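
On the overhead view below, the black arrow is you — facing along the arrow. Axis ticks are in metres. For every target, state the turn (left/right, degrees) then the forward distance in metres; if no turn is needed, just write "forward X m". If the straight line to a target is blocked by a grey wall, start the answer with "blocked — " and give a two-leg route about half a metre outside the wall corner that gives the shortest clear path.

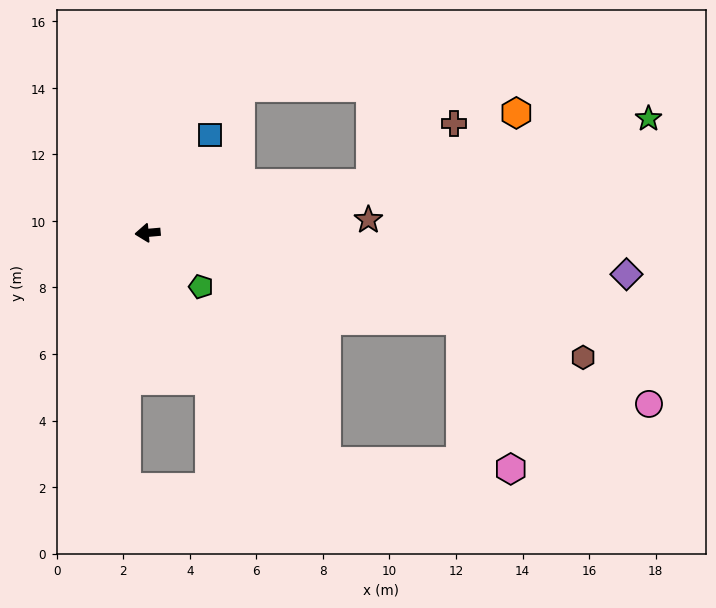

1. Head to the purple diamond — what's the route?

turn left 170°, forward 14.4 m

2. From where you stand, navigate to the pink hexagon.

blocked — turn left 159°, forward 9.8 m, then turn right 55°, forward 4.7 m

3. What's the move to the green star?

turn right 172°, forward 15.4 m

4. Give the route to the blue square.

turn right 128°, forward 3.5 m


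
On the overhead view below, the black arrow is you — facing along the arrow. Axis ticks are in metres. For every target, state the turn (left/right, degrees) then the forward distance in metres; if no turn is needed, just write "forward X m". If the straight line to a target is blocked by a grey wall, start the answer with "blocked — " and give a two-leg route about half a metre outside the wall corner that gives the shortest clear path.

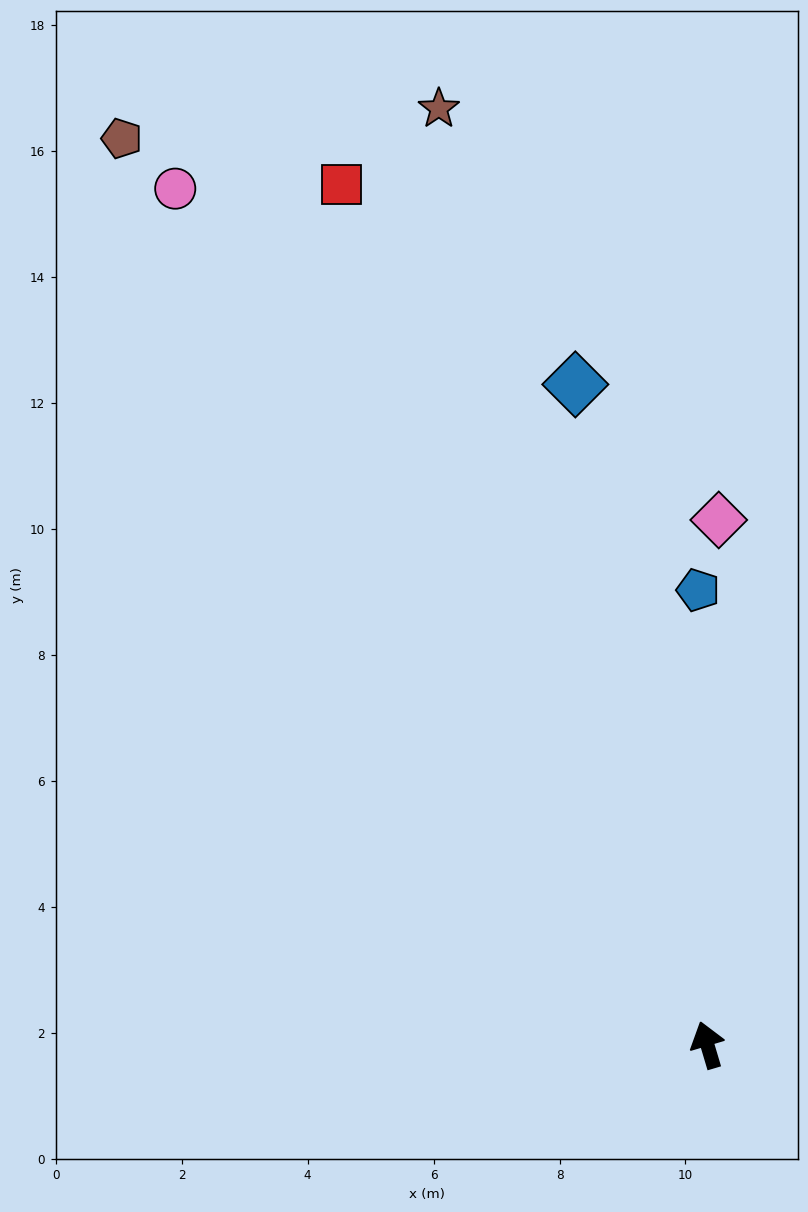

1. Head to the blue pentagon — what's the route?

turn right 15°, forward 7.2 m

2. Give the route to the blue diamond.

turn right 5°, forward 10.7 m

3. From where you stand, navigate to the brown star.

forward 15.5 m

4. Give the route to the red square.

turn left 6°, forward 14.8 m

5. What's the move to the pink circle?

turn left 15°, forward 16.0 m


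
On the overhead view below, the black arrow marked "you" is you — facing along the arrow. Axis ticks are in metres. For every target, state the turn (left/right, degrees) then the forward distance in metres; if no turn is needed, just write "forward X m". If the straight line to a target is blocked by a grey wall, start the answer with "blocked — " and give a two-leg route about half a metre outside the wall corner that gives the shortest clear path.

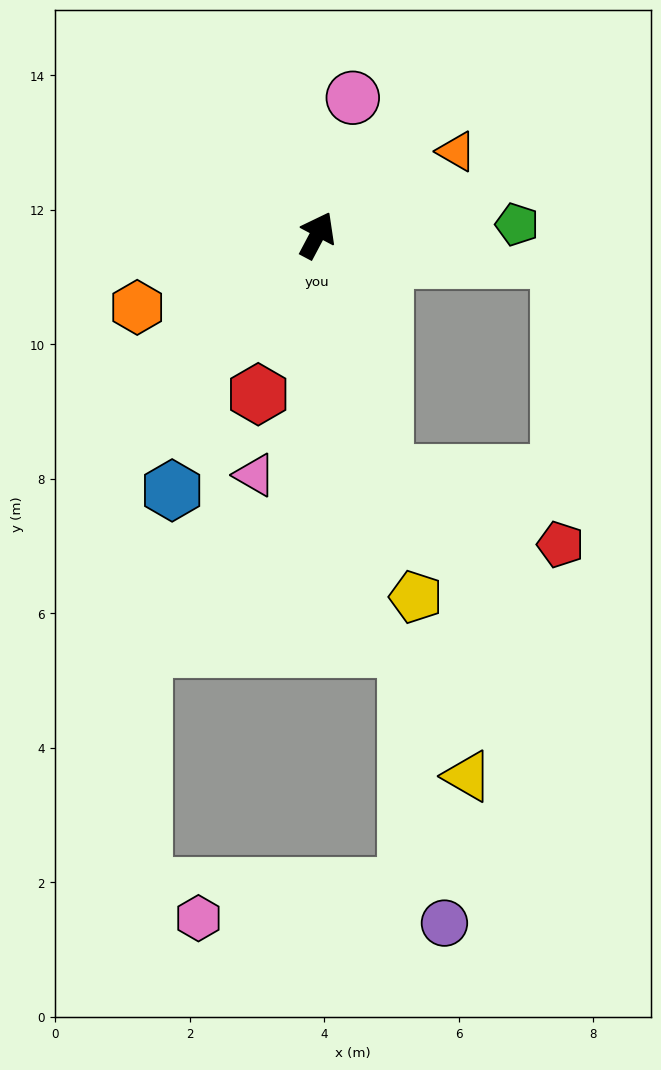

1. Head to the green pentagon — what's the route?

turn right 59°, forward 3.0 m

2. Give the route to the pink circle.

turn left 13°, forward 2.1 m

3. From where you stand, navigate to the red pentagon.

blocked — turn right 136°, forward 3.7 m, then turn left 52°, forward 2.8 m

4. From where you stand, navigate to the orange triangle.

turn right 31°, forward 2.4 m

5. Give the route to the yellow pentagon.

turn right 137°, forward 5.6 m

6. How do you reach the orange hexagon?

turn left 140°, forward 2.9 m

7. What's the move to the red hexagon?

turn right 172°, forward 2.5 m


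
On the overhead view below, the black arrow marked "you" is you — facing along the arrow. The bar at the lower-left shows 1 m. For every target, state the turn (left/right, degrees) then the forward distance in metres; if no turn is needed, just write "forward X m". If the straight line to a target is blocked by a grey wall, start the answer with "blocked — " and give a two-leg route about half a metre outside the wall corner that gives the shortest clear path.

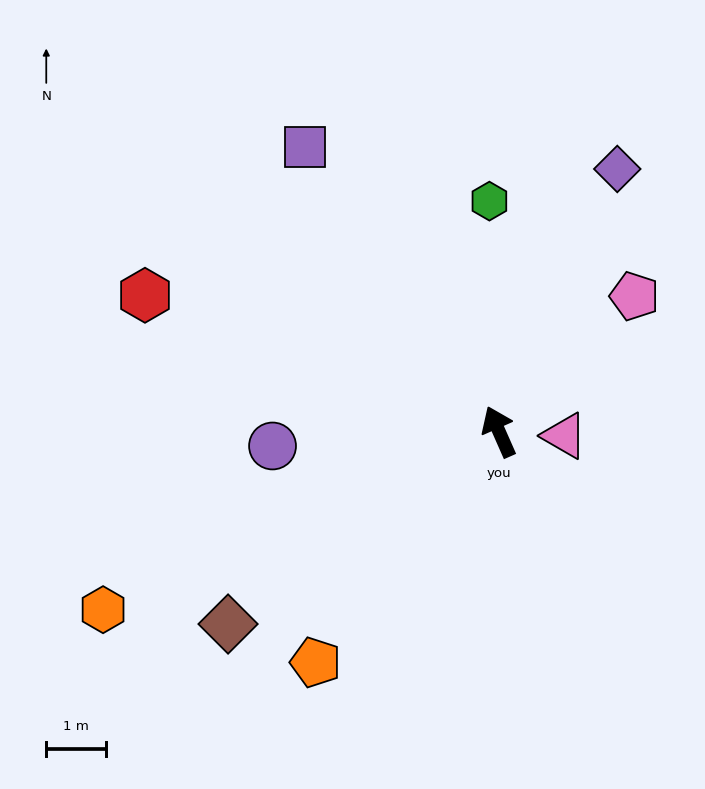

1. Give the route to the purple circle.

turn left 70°, forward 3.8 m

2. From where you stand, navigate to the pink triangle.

turn right 117°, forward 1.1 m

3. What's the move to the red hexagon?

turn left 45°, forward 6.4 m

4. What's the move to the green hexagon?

turn right 21°, forward 3.9 m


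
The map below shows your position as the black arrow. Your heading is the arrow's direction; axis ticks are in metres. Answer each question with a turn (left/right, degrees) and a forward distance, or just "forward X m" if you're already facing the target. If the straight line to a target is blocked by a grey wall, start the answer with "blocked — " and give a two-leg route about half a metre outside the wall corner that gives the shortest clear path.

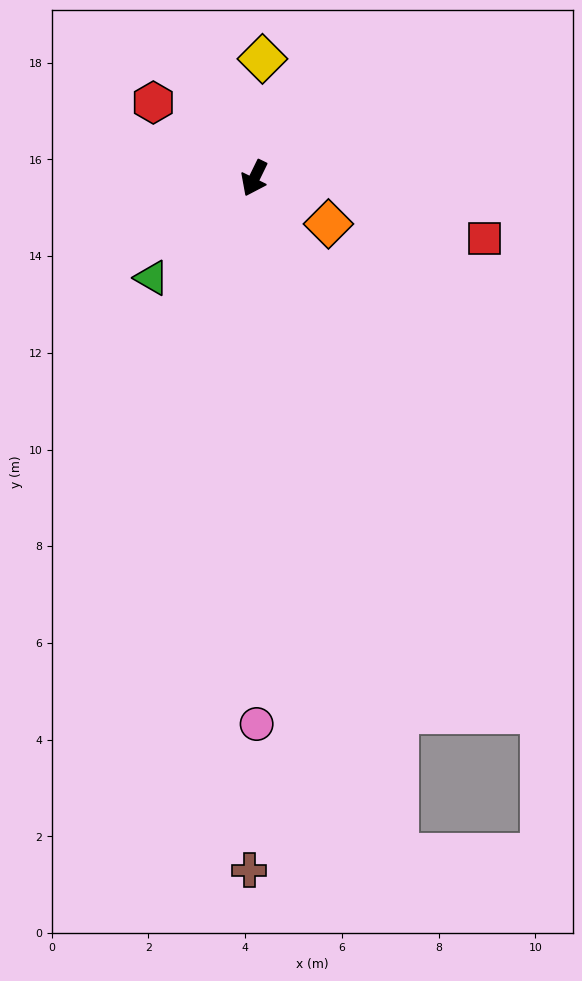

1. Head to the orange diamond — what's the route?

turn left 84°, forward 1.8 m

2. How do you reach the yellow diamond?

turn right 158°, forward 2.5 m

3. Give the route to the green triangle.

turn right 20°, forward 3.0 m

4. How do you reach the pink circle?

turn left 26°, forward 11.3 m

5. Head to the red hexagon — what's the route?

turn right 101°, forward 2.6 m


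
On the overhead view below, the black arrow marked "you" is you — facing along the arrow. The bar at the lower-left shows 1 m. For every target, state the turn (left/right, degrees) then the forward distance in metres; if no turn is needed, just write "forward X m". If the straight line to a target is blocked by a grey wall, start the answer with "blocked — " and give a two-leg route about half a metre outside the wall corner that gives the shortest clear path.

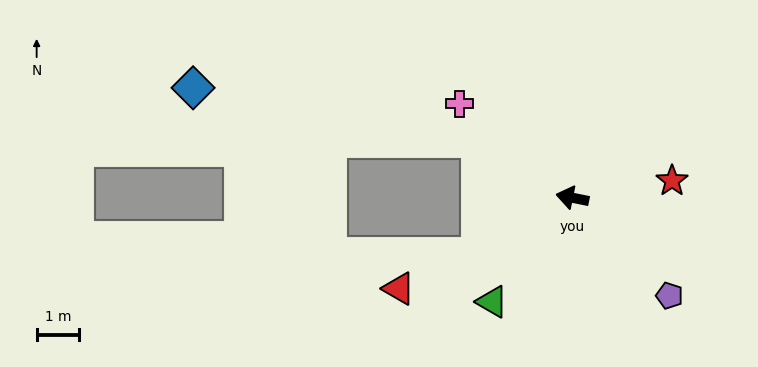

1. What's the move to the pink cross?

turn right 28°, forward 3.4 m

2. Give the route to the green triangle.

turn left 64°, forward 3.1 m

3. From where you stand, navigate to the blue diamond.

blocked — turn right 21°, forward 2.6 m, then turn left 22°, forward 6.8 m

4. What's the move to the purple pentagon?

turn left 146°, forward 3.2 m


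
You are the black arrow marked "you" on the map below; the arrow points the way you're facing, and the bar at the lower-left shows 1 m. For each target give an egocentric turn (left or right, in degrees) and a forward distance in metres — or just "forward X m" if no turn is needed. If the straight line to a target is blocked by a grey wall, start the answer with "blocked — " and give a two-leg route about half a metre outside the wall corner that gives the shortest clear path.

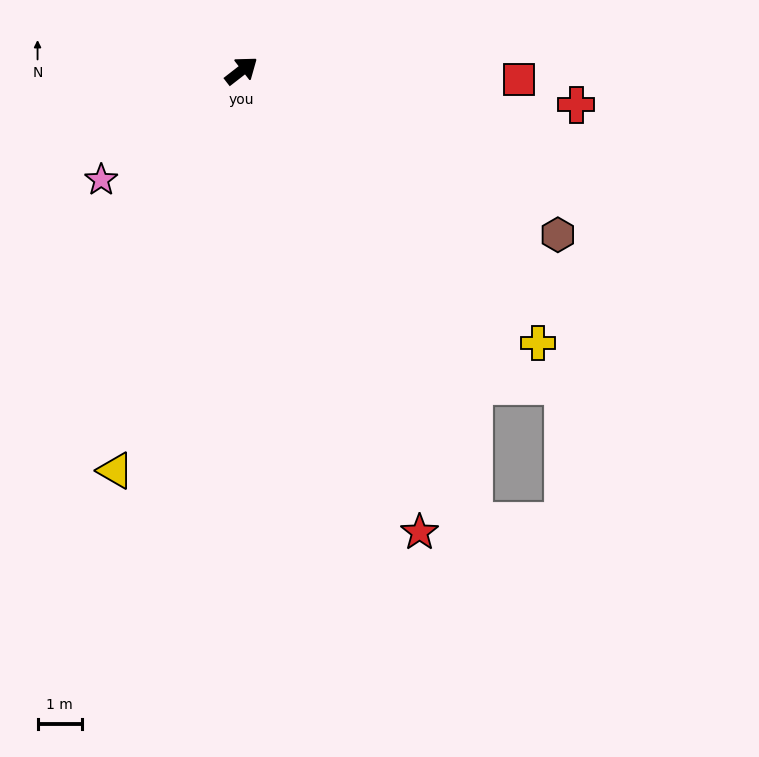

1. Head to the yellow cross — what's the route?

turn right 80°, forward 9.1 m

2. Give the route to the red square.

turn right 40°, forward 6.3 m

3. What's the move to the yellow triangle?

turn right 145°, forward 9.5 m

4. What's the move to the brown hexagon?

turn right 65°, forward 8.1 m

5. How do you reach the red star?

turn right 107°, forward 11.2 m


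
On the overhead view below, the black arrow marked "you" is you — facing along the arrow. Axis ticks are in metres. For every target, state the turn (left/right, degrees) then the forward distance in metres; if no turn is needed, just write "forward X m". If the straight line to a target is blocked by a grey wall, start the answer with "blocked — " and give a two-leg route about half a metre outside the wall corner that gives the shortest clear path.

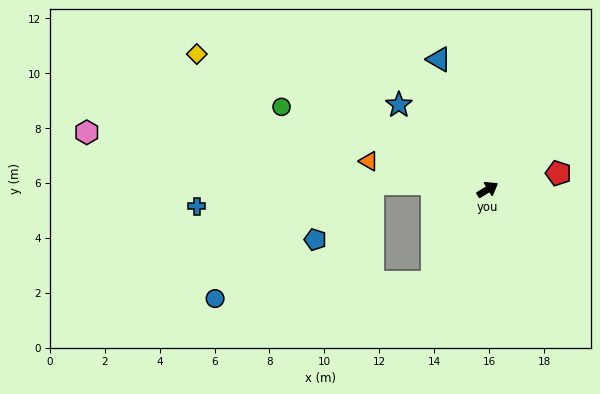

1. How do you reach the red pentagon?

turn right 18°, forward 2.6 m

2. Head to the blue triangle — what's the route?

turn left 79°, forward 5.1 m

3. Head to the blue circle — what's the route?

blocked — turn right 152°, forward 3.9 m, then turn right 55°, forward 7.9 m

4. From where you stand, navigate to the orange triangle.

turn left 135°, forward 4.4 m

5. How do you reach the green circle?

turn left 127°, forward 8.1 m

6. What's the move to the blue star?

turn left 105°, forward 4.5 m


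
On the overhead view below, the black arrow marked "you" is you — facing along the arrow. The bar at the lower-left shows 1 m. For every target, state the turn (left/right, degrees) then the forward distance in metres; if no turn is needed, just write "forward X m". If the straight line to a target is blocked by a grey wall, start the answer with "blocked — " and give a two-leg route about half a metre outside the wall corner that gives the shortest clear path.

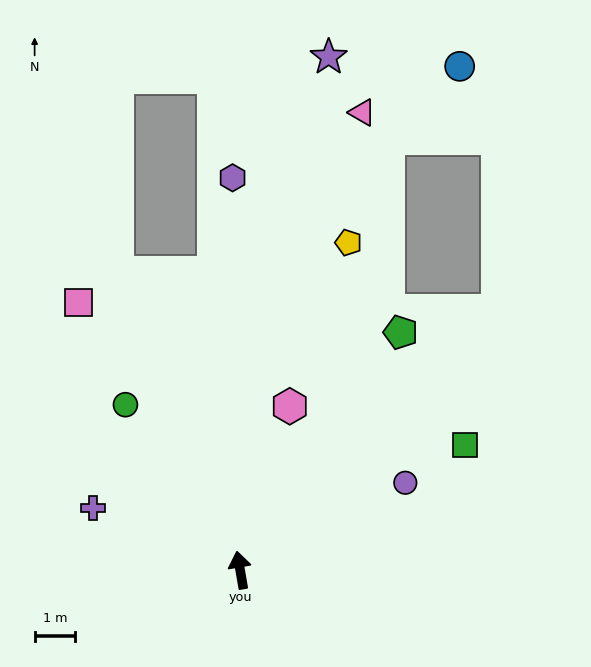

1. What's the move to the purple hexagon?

turn right 9°, forward 9.6 m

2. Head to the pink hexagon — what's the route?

turn right 27°, forward 4.2 m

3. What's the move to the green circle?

turn left 25°, forward 4.9 m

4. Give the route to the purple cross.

turn left 57°, forward 3.9 m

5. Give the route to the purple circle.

turn right 72°, forward 4.6 m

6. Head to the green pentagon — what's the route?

turn right 44°, forward 7.0 m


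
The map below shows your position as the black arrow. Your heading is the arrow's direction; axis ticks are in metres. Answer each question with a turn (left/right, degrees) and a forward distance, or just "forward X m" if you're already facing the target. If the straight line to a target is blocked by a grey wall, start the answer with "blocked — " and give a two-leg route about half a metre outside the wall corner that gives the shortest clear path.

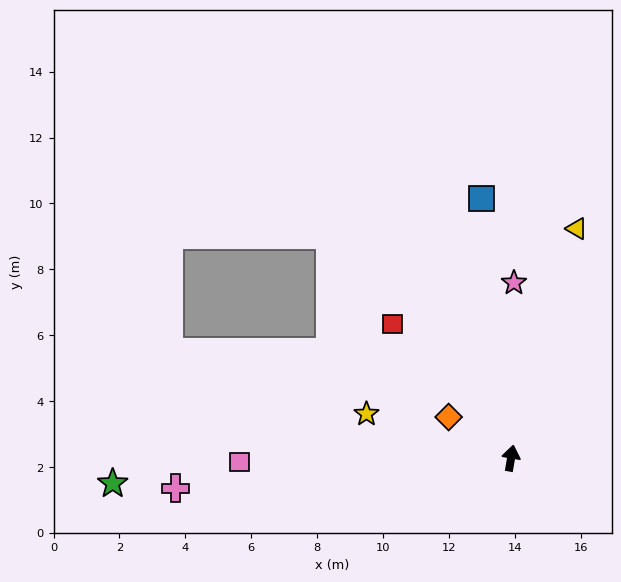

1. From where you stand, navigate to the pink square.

turn left 101°, forward 8.2 m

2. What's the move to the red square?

turn left 51°, forward 5.4 m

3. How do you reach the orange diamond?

turn left 66°, forward 2.3 m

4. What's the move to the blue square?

turn left 16°, forward 7.9 m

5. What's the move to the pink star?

turn left 9°, forward 5.3 m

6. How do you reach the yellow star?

turn left 83°, forward 4.6 m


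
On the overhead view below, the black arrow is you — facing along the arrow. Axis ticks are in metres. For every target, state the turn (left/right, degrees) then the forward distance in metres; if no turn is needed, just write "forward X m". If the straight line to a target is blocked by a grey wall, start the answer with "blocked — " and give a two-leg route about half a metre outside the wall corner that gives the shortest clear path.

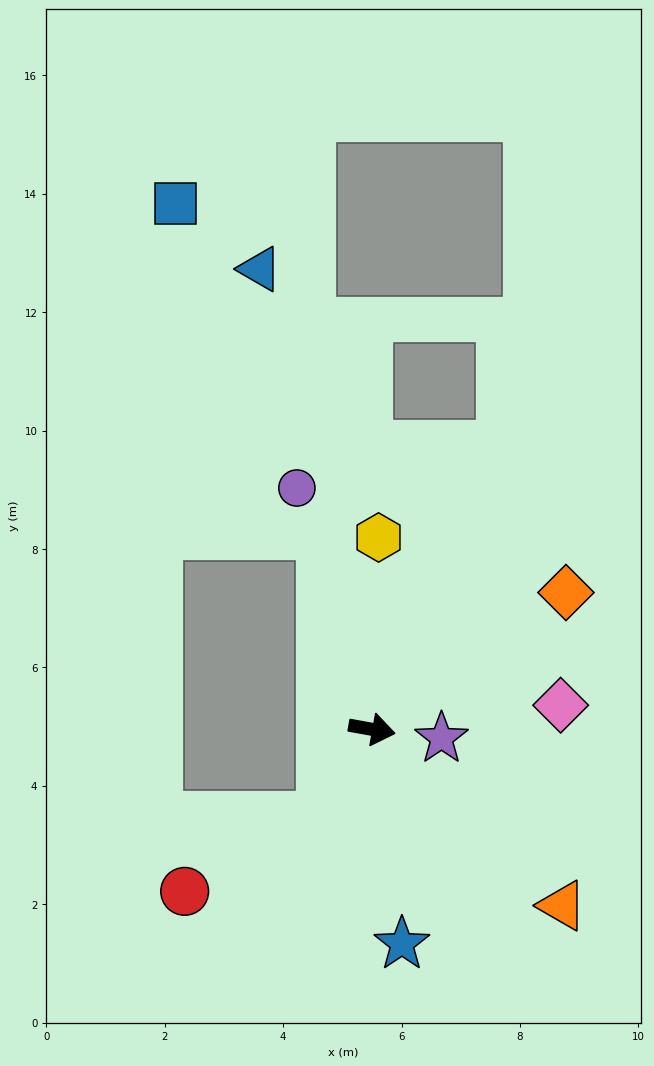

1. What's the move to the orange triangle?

turn right 33°, forward 4.4 m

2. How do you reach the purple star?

turn left 3°, forward 1.2 m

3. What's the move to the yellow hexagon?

turn left 98°, forward 3.2 m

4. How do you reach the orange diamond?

turn left 45°, forward 4.0 m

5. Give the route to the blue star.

turn right 72°, forward 3.7 m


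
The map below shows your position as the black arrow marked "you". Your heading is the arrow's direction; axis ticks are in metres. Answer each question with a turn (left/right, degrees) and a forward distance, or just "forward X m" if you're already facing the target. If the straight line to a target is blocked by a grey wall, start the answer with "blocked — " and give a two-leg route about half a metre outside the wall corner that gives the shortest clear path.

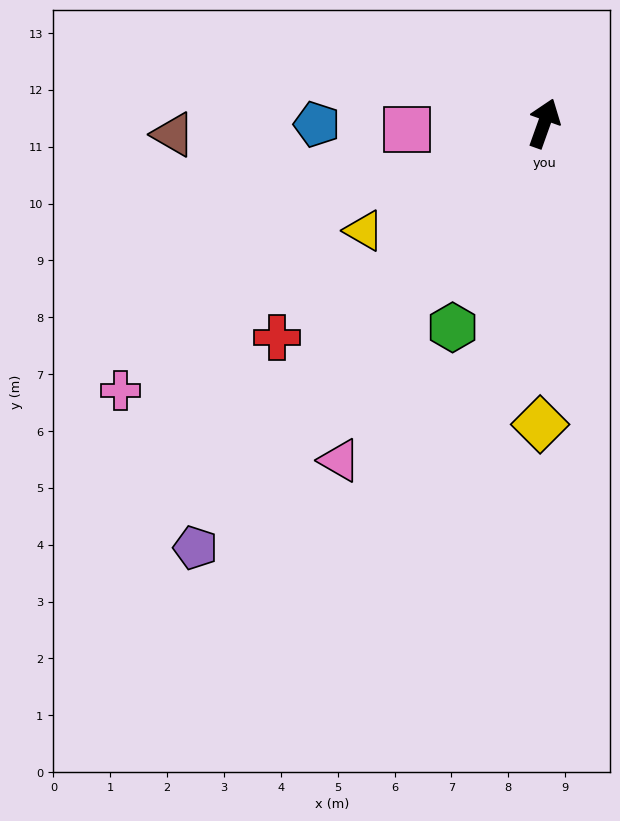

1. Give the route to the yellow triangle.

turn left 140°, forward 3.7 m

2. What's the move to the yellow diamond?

turn right 161°, forward 5.3 m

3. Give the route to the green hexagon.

turn left 175°, forward 3.9 m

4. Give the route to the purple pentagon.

turn left 160°, forward 9.7 m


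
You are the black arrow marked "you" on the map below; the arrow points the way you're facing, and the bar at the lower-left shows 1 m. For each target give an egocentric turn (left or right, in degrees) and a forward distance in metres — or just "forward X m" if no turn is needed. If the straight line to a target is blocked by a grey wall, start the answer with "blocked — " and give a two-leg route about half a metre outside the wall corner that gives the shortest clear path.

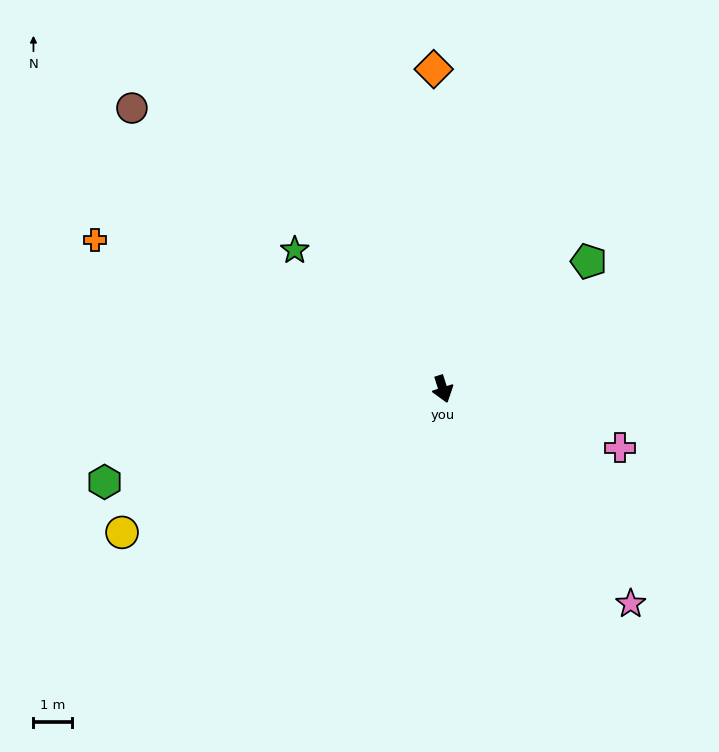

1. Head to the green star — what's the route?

turn right 151°, forward 5.3 m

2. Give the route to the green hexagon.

turn right 92°, forward 9.2 m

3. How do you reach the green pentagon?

turn left 114°, forward 5.1 m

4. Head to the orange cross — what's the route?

turn right 131°, forward 9.9 m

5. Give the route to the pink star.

turn left 24°, forward 7.5 m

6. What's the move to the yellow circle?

turn right 84°, forward 9.2 m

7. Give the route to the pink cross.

turn left 54°, forward 4.9 m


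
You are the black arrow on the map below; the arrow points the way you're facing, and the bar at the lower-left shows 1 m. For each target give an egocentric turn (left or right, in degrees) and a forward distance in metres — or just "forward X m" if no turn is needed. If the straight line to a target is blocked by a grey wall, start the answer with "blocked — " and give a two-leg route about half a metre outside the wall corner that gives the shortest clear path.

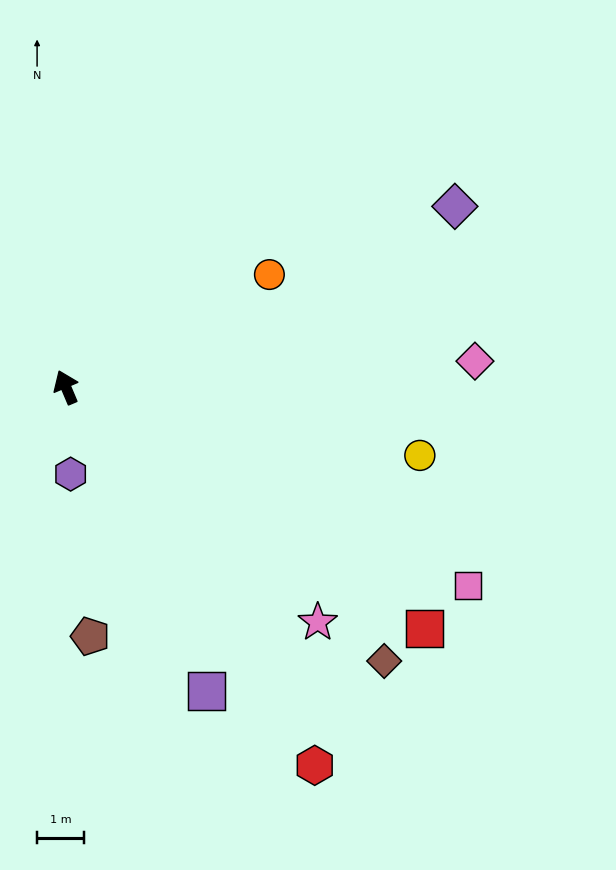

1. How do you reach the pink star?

turn right 156°, forward 7.4 m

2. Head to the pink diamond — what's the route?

turn right 109°, forward 8.7 m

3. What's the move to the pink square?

turn right 139°, forward 9.6 m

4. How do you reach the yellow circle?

turn right 124°, forward 7.7 m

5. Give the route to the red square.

turn right 147°, forward 9.2 m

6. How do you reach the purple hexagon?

turn left 160°, forward 1.9 m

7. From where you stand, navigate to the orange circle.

turn right 84°, forward 5.0 m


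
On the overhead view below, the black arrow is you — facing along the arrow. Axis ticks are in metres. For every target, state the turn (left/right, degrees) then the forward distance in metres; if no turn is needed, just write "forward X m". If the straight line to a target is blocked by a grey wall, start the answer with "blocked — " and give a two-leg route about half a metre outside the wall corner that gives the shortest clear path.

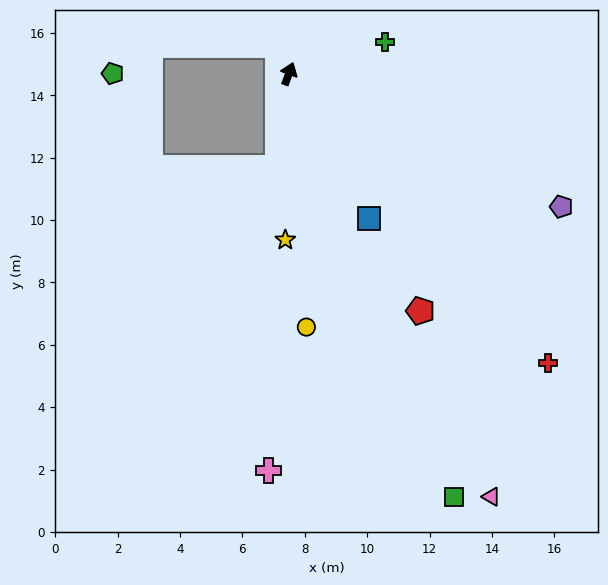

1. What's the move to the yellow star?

turn right 161°, forward 5.3 m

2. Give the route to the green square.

turn right 139°, forward 14.6 m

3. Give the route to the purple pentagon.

turn right 96°, forward 9.7 m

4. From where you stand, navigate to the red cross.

turn right 118°, forward 12.4 m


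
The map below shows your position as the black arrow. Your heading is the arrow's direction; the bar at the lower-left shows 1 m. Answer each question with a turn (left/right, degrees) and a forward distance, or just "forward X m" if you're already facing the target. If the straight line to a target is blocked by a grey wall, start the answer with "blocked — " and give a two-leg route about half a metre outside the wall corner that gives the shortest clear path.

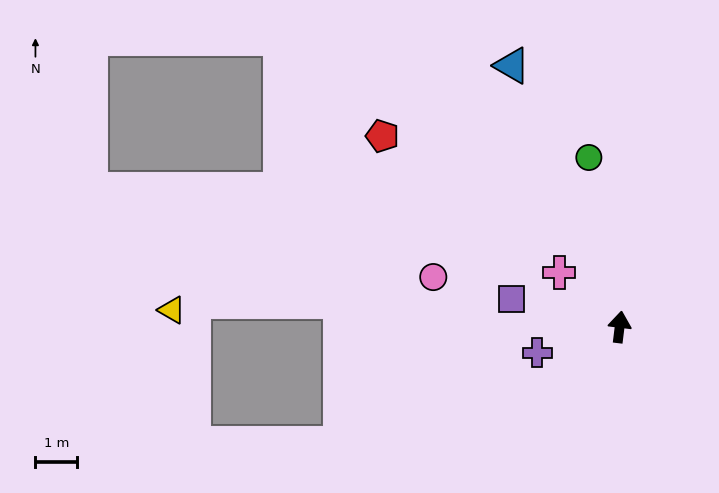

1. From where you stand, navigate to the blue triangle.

turn left 29°, forward 6.8 m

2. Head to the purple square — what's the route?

turn left 82°, forward 2.7 m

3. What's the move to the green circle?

turn left 17°, forward 4.1 m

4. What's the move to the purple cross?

turn left 114°, forward 2.1 m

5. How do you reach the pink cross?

turn left 55°, forward 2.0 m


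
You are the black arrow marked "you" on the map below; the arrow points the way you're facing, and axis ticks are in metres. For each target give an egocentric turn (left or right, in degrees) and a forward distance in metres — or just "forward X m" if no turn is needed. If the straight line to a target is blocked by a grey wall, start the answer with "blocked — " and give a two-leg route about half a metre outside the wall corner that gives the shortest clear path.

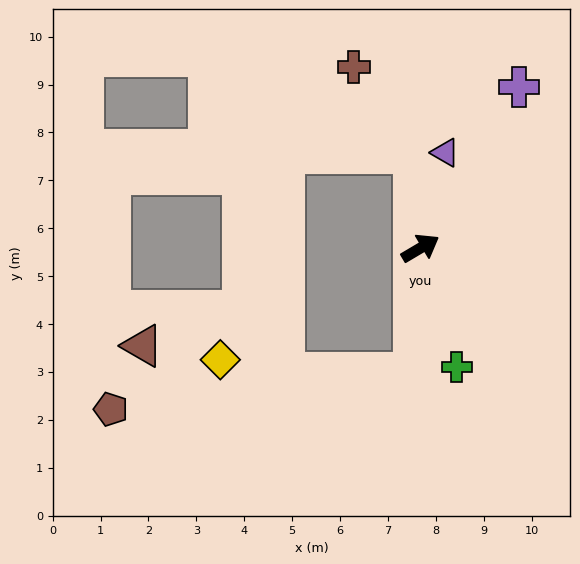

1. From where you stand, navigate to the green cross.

turn right 104°, forward 2.6 m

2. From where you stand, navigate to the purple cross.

turn left 28°, forward 3.9 m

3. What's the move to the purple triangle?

turn left 45°, forward 2.1 m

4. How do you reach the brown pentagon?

blocked — turn right 124°, forward 2.6 m, then turn right 80°, forward 6.4 m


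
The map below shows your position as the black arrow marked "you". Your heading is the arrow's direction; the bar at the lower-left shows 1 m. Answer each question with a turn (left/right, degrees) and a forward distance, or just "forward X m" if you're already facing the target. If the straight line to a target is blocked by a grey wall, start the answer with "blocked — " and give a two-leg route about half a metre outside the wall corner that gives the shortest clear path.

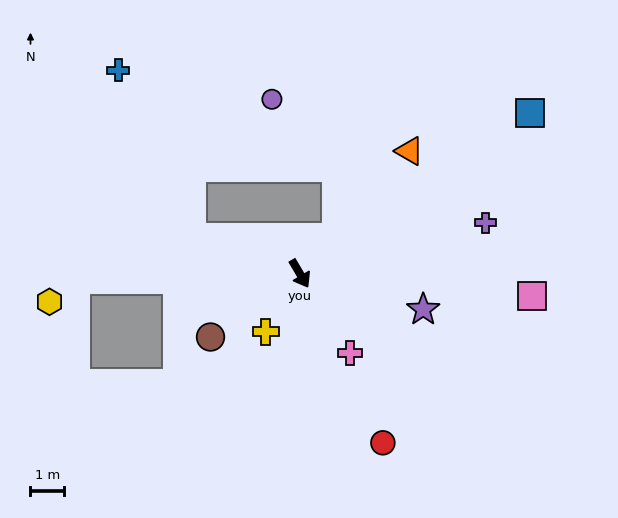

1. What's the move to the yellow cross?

turn right 61°, forward 2.0 m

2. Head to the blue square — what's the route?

turn left 94°, forward 8.4 m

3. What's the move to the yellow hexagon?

blocked — turn right 119°, forward 6.7 m, then turn left 38°, forward 1.0 m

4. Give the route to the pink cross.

forward 2.8 m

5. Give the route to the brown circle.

turn right 85°, forward 3.3 m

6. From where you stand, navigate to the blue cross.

blocked — turn right 139°, forward 3.4 m, then turn right 48°, forward 5.5 m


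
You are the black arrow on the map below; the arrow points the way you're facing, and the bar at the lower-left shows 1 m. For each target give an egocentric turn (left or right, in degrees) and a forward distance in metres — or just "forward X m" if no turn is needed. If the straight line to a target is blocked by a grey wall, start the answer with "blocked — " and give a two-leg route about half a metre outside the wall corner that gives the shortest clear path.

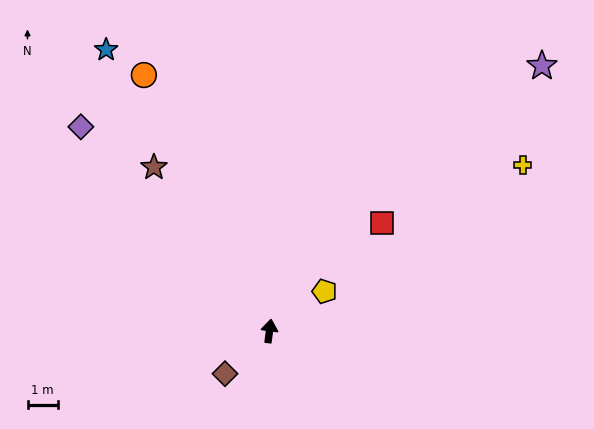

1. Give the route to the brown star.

turn left 43°, forward 6.6 m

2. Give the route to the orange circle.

turn left 34°, forward 9.4 m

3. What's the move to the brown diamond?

turn left 141°, forward 2.0 m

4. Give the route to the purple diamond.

turn left 50°, forward 9.2 m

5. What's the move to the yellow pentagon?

turn right 47°, forward 2.2 m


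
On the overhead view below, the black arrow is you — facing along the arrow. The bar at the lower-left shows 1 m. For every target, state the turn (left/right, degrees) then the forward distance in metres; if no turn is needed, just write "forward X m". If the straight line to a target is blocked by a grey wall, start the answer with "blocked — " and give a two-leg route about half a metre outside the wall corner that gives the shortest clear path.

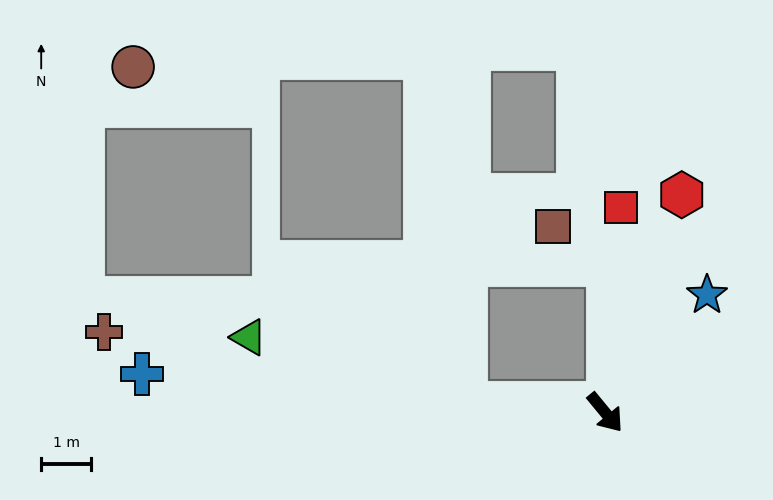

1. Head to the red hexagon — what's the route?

turn left 121°, forward 4.6 m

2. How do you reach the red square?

turn left 136°, forward 4.1 m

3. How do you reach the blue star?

turn left 100°, forward 3.1 m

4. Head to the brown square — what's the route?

blocked — turn left 140°, forward 2.9 m, then turn left 55°, forward 1.3 m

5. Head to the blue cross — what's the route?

turn right 134°, forward 9.3 m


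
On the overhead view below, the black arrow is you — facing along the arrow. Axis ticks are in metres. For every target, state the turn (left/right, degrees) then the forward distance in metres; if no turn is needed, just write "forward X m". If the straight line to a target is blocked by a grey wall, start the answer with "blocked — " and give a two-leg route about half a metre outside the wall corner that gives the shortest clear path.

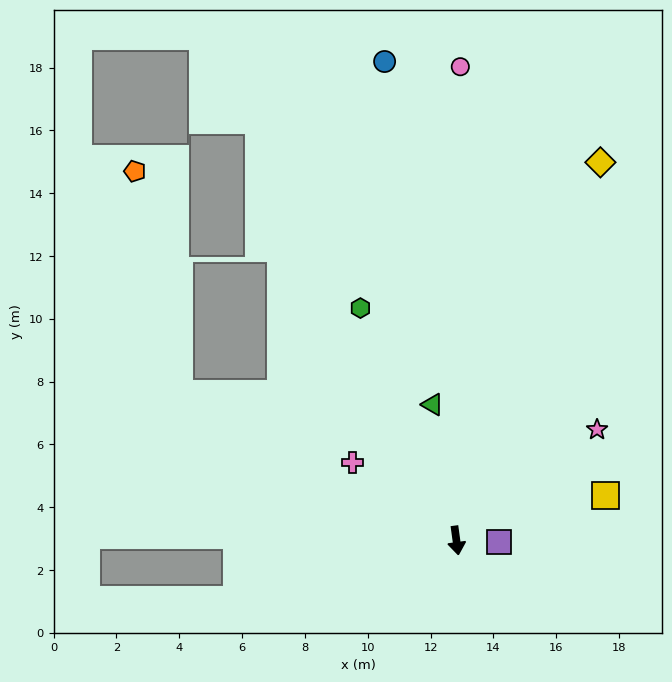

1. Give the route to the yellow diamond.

turn left 151°, forward 12.9 m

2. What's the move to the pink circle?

turn left 172°, forward 15.1 m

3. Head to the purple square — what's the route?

turn left 80°, forward 1.4 m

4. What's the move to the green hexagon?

turn right 165°, forward 8.0 m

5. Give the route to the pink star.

turn left 121°, forward 5.7 m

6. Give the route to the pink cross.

turn right 135°, forward 4.1 m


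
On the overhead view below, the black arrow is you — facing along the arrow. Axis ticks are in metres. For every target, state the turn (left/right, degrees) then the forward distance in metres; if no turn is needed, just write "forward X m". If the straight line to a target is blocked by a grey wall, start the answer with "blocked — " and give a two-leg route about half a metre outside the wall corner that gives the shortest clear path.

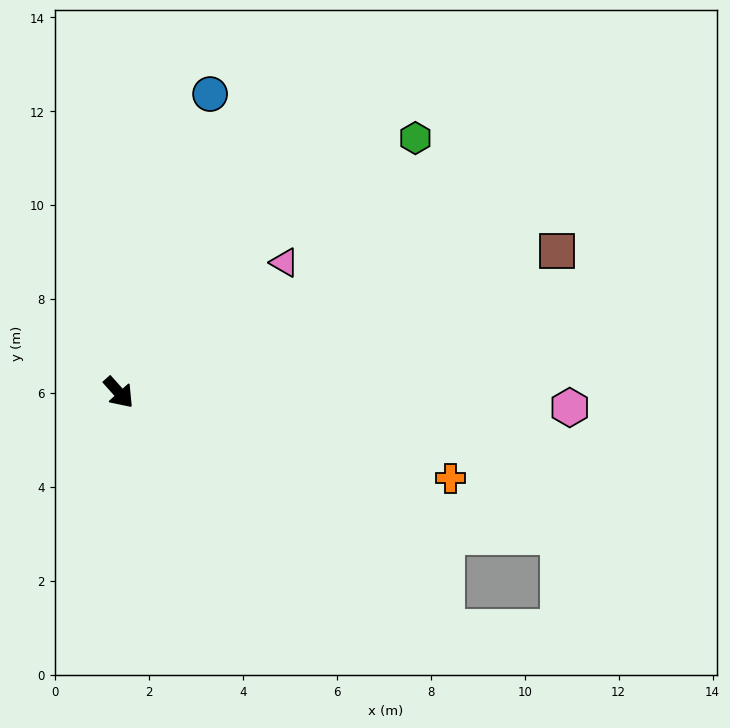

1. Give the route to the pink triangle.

turn left 86°, forward 4.5 m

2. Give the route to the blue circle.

turn left 121°, forward 6.6 m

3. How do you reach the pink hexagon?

turn left 46°, forward 9.6 m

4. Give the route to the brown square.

turn left 66°, forward 9.8 m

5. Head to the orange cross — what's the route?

turn left 34°, forward 7.3 m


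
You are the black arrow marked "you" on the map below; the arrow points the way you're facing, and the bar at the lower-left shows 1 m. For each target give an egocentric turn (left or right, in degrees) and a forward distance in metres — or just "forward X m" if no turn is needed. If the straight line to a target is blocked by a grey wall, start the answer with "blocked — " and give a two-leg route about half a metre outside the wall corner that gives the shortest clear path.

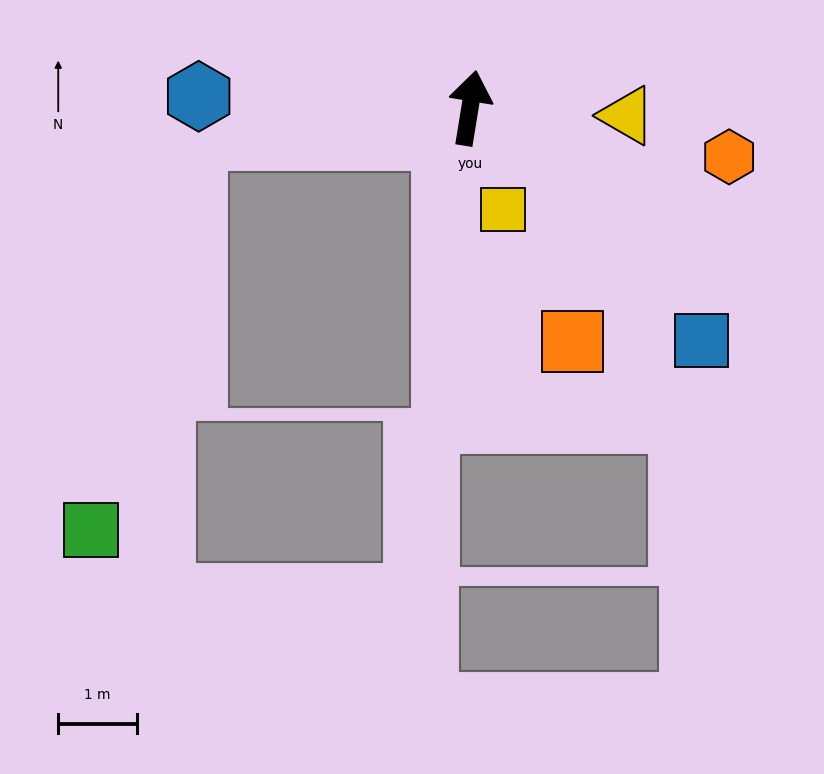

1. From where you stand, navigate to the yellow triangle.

turn right 84°, forward 2.0 m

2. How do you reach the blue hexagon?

turn left 97°, forward 3.4 m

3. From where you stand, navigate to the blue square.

turn right 126°, forward 4.2 m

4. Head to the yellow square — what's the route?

turn right 153°, forward 1.4 m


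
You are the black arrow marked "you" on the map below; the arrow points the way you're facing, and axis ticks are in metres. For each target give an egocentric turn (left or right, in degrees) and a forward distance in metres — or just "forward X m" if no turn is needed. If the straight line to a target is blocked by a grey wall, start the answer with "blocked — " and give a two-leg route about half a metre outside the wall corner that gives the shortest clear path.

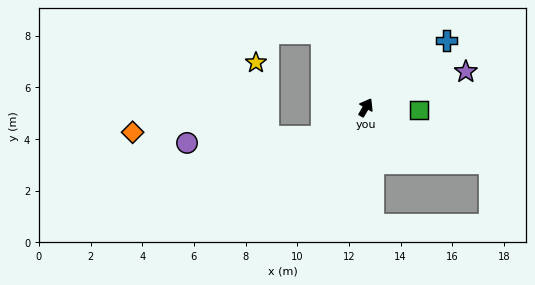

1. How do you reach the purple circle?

blocked — turn left 154°, forward 2.1 m, then turn right 31°, forward 5.2 m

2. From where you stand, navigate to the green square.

turn right 63°, forward 2.1 m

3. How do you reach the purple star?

turn right 40°, forward 4.1 m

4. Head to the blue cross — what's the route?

turn right 20°, forward 4.1 m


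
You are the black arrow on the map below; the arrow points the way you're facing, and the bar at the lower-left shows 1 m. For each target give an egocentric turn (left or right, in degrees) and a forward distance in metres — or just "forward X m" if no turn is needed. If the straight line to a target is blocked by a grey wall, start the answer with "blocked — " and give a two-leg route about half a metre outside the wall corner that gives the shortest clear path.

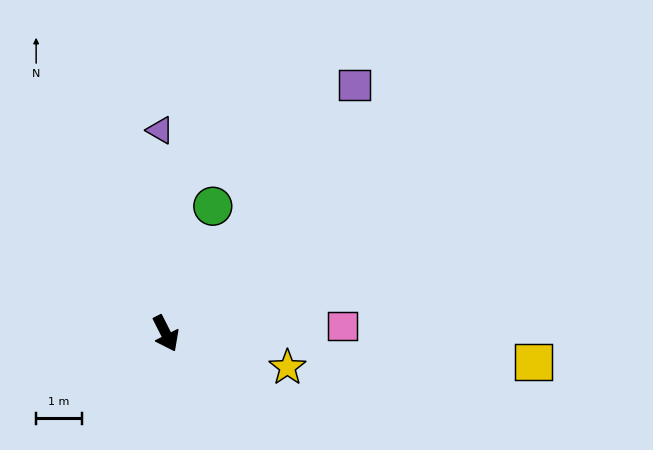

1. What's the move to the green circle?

turn left 133°, forward 3.0 m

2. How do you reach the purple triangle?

turn left 155°, forward 4.5 m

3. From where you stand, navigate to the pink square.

turn left 66°, forward 3.9 m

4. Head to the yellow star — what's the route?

turn left 48°, forward 2.8 m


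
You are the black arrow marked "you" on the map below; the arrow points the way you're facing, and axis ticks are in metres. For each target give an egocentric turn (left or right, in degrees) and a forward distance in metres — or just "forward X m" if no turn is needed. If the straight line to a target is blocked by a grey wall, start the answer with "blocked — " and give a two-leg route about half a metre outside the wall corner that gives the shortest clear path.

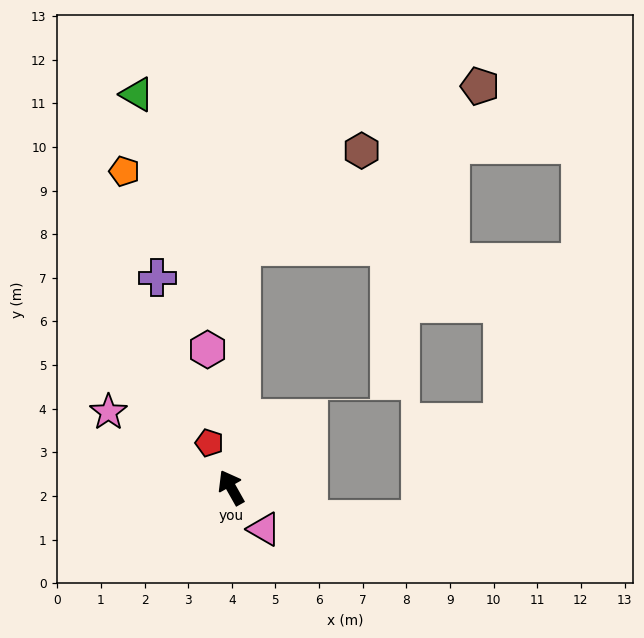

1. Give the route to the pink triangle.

turn right 171°, forward 1.2 m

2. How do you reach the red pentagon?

turn right 3°, forward 1.1 m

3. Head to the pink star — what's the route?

turn left 29°, forward 3.3 m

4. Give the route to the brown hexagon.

blocked — turn right 32°, forward 5.5 m, then turn right 48°, forward 3.5 m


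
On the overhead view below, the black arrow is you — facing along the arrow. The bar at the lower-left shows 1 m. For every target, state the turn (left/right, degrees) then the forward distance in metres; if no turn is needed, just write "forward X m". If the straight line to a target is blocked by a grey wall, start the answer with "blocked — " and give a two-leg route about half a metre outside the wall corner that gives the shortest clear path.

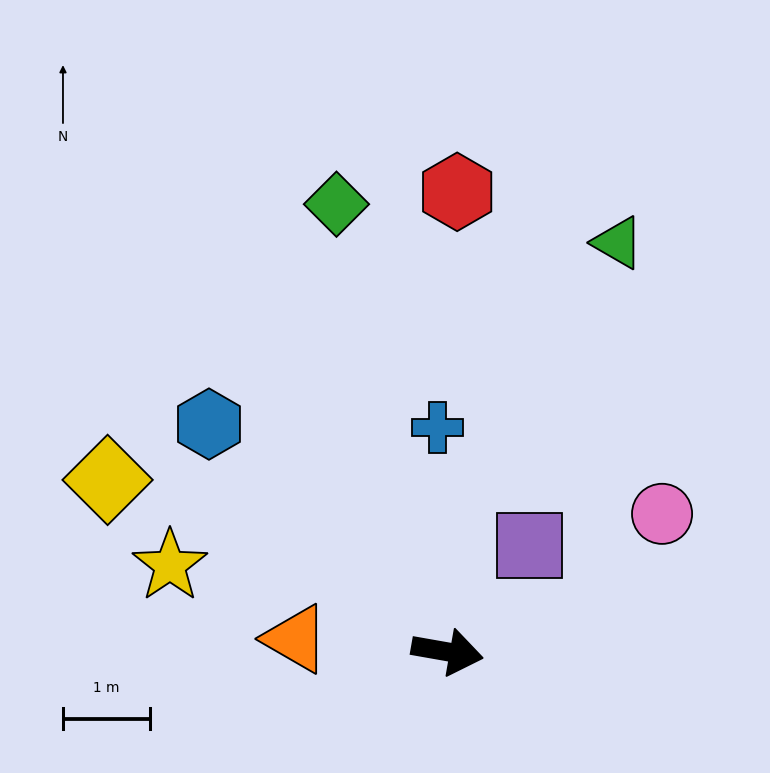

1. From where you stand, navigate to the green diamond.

turn left 114°, forward 5.3 m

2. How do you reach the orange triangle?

turn right 175°, forward 1.8 m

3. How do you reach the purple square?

turn left 62°, forward 1.5 m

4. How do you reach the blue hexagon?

turn left 146°, forward 3.8 m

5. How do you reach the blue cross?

turn left 103°, forward 2.6 m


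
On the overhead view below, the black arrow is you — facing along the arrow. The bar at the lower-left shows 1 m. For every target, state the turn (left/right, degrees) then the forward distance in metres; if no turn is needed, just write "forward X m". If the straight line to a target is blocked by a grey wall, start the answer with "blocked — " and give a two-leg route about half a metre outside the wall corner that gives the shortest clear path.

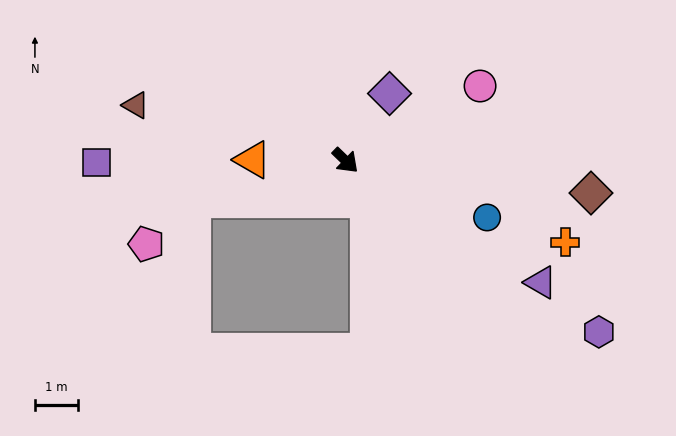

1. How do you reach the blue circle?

turn left 22°, forward 3.6 m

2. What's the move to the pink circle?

turn left 73°, forward 3.6 m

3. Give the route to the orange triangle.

turn right 137°, forward 2.2 m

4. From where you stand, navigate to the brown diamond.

turn left 36°, forward 5.8 m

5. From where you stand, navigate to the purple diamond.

turn left 101°, forward 1.9 m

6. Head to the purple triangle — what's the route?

turn left 12°, forward 5.4 m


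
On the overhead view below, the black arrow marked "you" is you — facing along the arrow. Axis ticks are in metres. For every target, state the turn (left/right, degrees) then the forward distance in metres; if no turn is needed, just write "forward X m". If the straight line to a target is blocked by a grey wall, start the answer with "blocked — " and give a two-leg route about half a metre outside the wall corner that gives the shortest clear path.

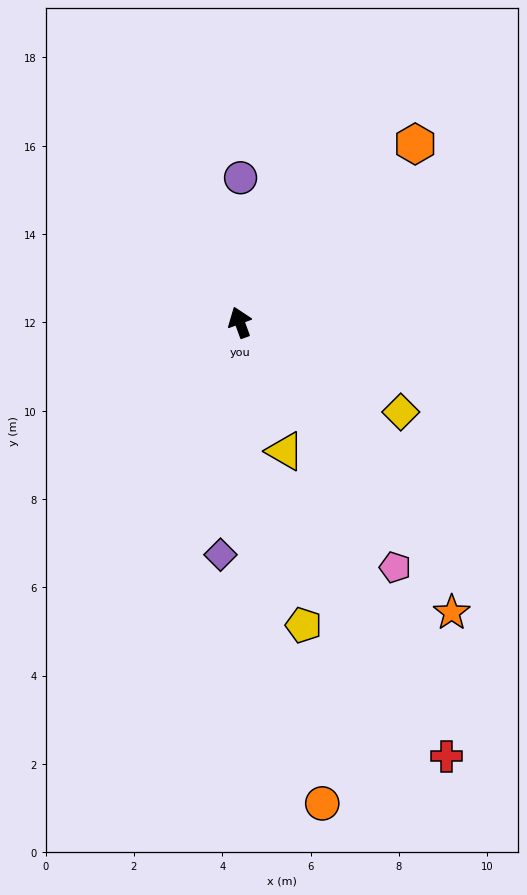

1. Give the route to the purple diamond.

turn left 155°, forward 5.3 m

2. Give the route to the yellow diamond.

turn right 139°, forward 4.2 m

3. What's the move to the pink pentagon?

turn right 168°, forward 6.6 m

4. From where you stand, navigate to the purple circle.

turn right 20°, forward 3.3 m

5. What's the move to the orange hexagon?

turn right 65°, forward 5.7 m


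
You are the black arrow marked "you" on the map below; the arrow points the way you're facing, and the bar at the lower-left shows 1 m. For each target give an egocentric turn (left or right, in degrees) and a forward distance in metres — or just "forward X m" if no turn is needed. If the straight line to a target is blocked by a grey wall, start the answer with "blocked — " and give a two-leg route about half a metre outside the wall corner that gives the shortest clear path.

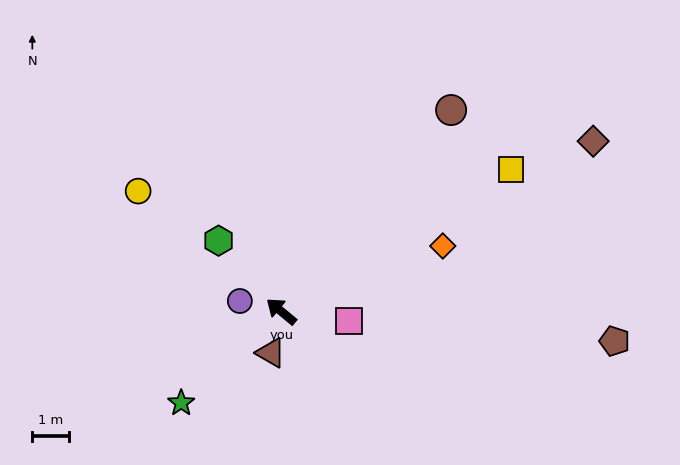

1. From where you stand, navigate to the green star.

turn left 82°, forward 3.7 m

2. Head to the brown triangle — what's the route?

turn left 115°, forward 1.2 m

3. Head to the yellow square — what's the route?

turn right 109°, forward 7.4 m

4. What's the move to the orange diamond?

turn right 118°, forward 4.8 m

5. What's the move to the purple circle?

turn left 25°, forward 1.2 m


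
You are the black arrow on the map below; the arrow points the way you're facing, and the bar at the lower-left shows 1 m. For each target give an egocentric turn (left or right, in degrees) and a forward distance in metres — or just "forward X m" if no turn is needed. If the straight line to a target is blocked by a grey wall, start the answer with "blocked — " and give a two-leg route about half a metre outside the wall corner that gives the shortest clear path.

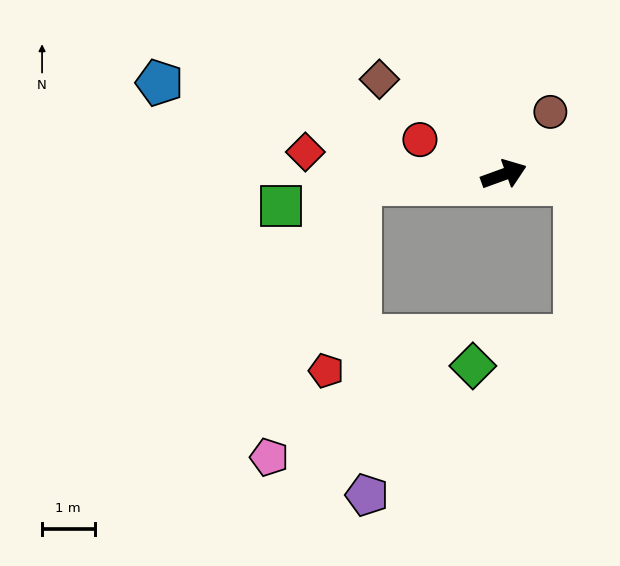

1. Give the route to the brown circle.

turn left 33°, forward 1.5 m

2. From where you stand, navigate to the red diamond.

turn left 154°, forward 3.8 m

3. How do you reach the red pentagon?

blocked — turn left 164°, forward 2.8 m, then turn left 76°, forward 3.6 m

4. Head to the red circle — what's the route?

turn left 137°, forward 1.7 m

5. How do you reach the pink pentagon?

blocked — turn left 164°, forward 2.8 m, then turn left 68°, forward 5.5 m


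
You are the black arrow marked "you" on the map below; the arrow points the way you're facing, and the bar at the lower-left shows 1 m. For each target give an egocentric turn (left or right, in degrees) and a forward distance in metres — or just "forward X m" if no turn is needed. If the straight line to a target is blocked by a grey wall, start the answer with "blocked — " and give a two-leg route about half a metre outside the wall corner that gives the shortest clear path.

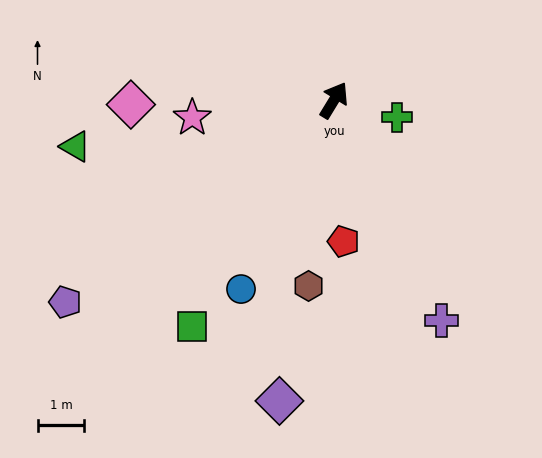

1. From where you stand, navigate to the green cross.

turn right 74°, forward 1.4 m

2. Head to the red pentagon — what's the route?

turn right 145°, forward 3.0 m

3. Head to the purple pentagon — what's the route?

turn left 158°, forward 7.2 m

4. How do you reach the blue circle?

turn right 175°, forward 4.5 m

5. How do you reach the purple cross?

turn right 123°, forward 5.2 m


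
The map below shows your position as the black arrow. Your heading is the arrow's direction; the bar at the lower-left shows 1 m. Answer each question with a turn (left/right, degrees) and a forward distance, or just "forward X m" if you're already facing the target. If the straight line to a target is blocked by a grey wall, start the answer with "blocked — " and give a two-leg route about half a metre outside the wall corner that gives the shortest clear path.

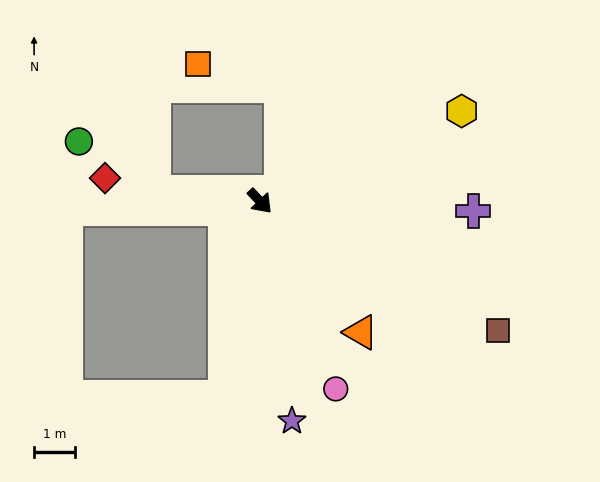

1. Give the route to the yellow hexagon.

turn left 71°, forward 5.4 m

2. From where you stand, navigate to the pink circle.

turn right 21°, forward 5.0 m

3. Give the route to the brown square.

turn left 18°, forward 6.7 m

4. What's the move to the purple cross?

turn left 44°, forward 5.3 m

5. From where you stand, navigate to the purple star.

turn right 35°, forward 5.5 m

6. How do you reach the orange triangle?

turn right 6°, forward 4.1 m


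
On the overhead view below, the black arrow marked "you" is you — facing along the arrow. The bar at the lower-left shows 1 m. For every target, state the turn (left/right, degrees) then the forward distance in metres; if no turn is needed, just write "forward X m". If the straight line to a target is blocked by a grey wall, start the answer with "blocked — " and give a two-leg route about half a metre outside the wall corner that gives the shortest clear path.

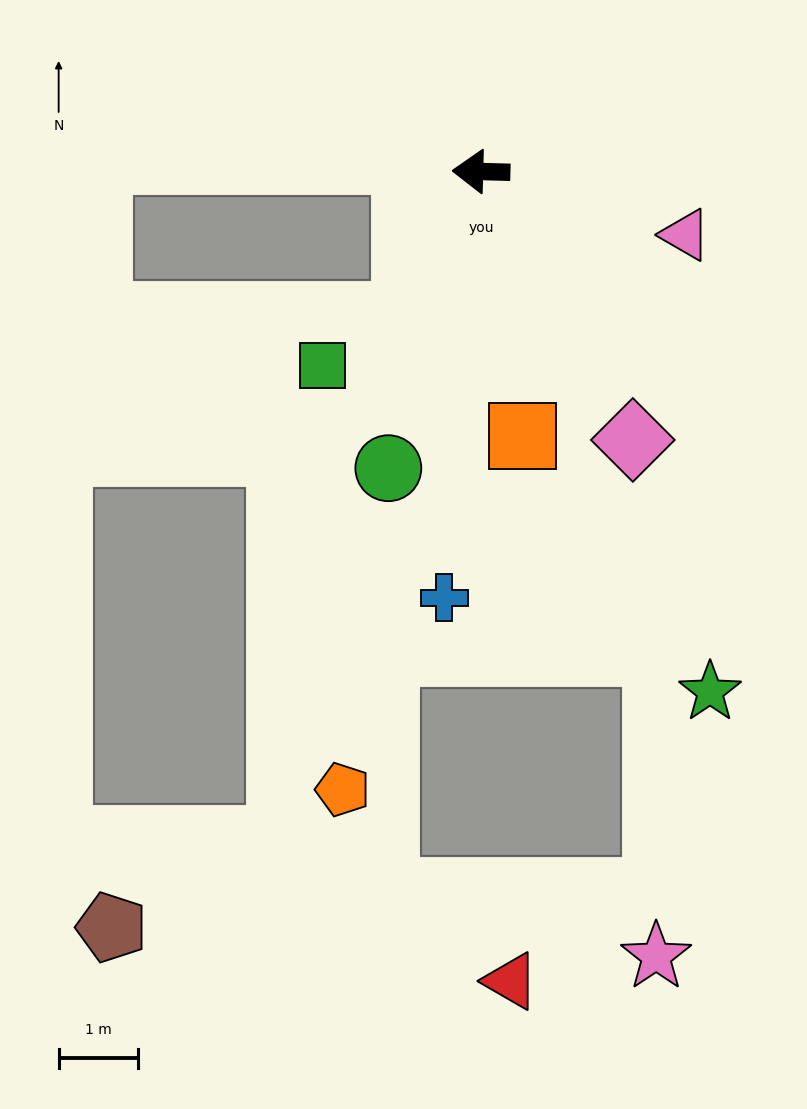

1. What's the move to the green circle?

turn left 74°, forward 3.9 m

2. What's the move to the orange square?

turn left 100°, forward 3.4 m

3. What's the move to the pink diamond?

turn left 121°, forward 3.9 m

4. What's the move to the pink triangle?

turn left 164°, forward 2.7 m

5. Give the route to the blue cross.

turn left 87°, forward 5.4 m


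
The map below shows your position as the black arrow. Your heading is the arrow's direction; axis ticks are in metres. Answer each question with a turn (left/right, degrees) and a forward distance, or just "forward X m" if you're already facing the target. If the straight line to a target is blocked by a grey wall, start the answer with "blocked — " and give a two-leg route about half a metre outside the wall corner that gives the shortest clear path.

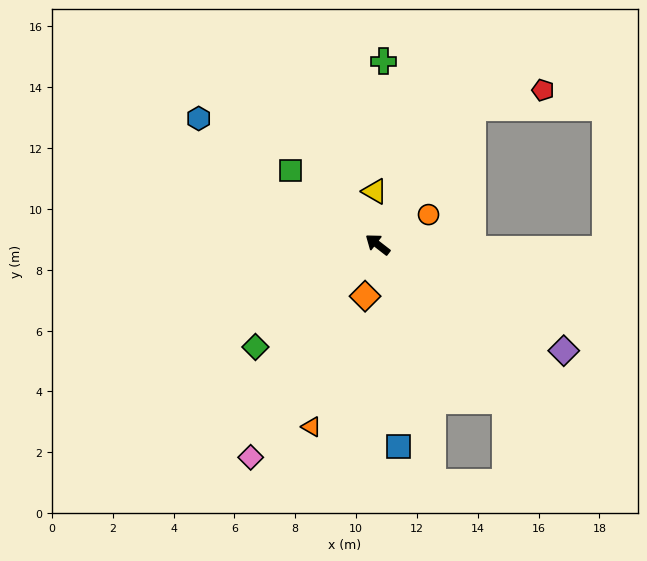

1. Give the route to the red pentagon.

blocked — turn right 87°, forward 5.5 m, then turn right 40°, forward 2.4 m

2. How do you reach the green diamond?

turn left 78°, forward 5.2 m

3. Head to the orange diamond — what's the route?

turn left 114°, forward 1.7 m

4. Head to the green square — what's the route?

turn right 3°, forward 3.8 m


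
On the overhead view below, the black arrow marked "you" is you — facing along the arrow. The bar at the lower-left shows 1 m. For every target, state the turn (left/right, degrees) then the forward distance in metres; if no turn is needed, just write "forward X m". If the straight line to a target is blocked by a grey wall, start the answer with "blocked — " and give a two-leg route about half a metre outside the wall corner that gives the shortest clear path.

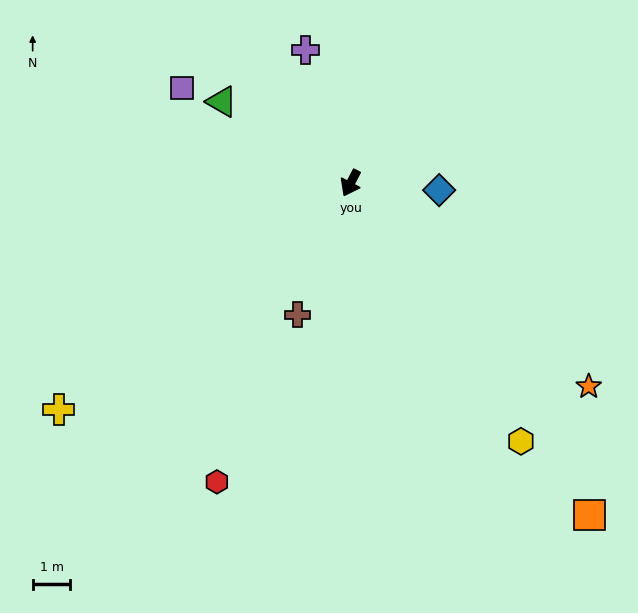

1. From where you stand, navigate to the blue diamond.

turn left 113°, forward 2.4 m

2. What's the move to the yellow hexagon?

turn left 61°, forward 8.2 m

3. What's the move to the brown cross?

turn left 5°, forward 3.8 m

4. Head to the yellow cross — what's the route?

turn right 25°, forward 9.8 m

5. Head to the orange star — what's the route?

turn left 77°, forward 8.3 m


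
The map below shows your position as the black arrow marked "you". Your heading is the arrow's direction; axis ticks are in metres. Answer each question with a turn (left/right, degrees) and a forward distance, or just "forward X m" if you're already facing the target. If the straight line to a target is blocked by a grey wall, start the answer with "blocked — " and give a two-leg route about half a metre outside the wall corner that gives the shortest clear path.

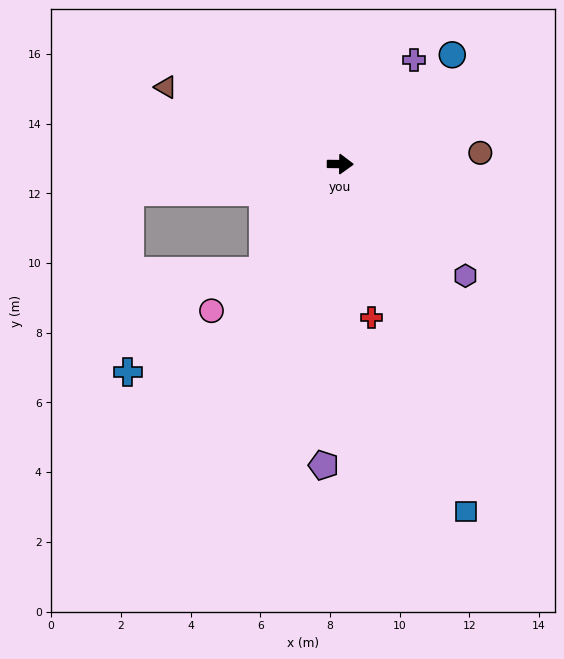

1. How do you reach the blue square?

turn right 69°, forward 10.6 m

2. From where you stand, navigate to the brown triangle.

turn left 157°, forward 5.5 m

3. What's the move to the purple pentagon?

turn right 92°, forward 8.7 m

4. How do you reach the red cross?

turn right 78°, forward 4.5 m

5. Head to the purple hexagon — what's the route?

turn right 41°, forward 4.8 m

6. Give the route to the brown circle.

turn left 5°, forward 4.0 m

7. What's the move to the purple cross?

turn left 55°, forward 3.7 m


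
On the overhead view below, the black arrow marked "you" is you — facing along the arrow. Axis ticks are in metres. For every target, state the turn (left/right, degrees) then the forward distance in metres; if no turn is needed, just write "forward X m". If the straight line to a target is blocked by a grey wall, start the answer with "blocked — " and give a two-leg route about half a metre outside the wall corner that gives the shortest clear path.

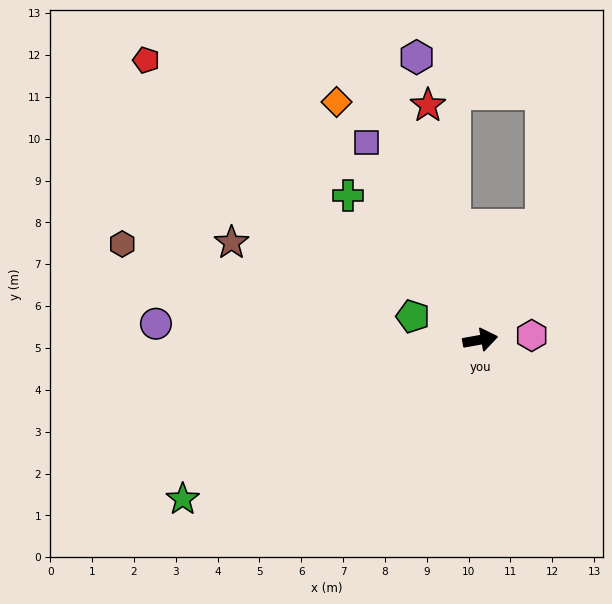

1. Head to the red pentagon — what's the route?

turn left 130°, forward 10.4 m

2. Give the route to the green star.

turn right 162°, forward 8.1 m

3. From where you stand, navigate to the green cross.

turn left 122°, forward 4.7 m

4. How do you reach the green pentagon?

turn left 151°, forward 1.7 m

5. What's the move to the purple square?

turn left 110°, forward 5.4 m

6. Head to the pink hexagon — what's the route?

turn right 5°, forward 1.2 m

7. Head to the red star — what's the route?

turn left 92°, forward 5.7 m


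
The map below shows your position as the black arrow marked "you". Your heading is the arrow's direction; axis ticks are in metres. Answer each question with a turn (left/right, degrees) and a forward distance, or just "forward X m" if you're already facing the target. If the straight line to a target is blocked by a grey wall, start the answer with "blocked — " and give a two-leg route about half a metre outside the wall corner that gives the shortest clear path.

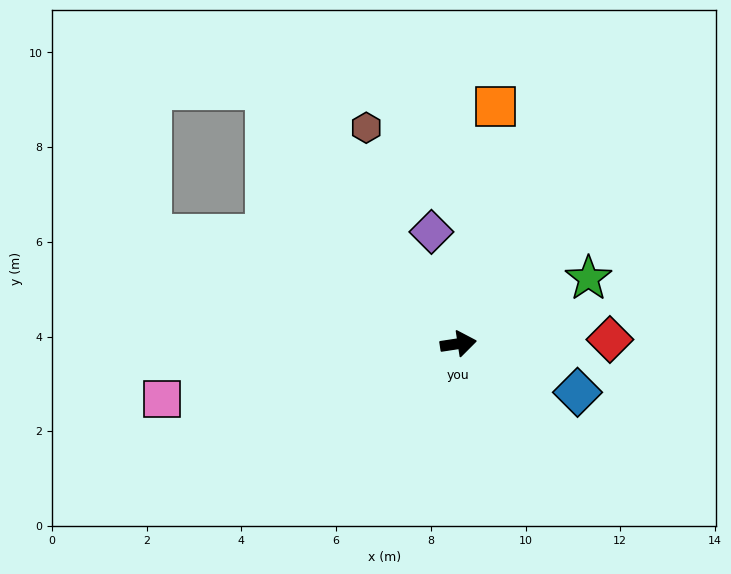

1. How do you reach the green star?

turn left 18°, forward 3.1 m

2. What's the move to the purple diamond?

turn left 95°, forward 2.4 m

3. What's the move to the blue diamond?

turn right 31°, forward 2.7 m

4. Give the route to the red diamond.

turn right 7°, forward 3.2 m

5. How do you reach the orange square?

turn left 72°, forward 5.1 m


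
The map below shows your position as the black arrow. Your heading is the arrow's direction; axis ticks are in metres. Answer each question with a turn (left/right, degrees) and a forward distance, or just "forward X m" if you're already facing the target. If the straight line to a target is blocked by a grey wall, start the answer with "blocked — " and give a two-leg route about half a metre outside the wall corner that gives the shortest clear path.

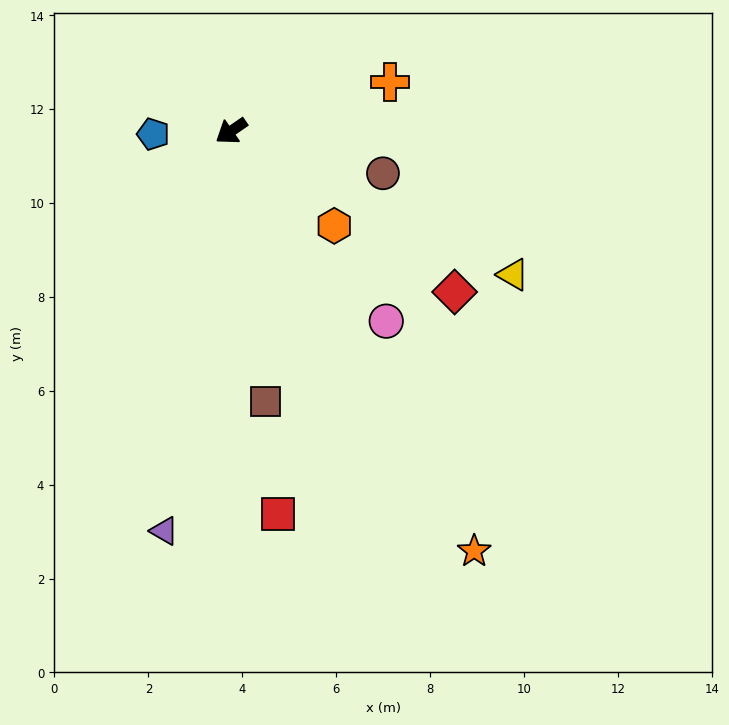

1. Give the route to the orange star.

turn left 85°, forward 10.3 m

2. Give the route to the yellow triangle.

turn left 118°, forward 6.7 m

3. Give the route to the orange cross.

turn left 163°, forward 3.5 m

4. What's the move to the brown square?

turn left 63°, forward 5.8 m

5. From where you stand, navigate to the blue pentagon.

turn right 32°, forward 1.7 m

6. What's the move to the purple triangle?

turn left 46°, forward 8.6 m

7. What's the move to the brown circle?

turn left 130°, forward 3.4 m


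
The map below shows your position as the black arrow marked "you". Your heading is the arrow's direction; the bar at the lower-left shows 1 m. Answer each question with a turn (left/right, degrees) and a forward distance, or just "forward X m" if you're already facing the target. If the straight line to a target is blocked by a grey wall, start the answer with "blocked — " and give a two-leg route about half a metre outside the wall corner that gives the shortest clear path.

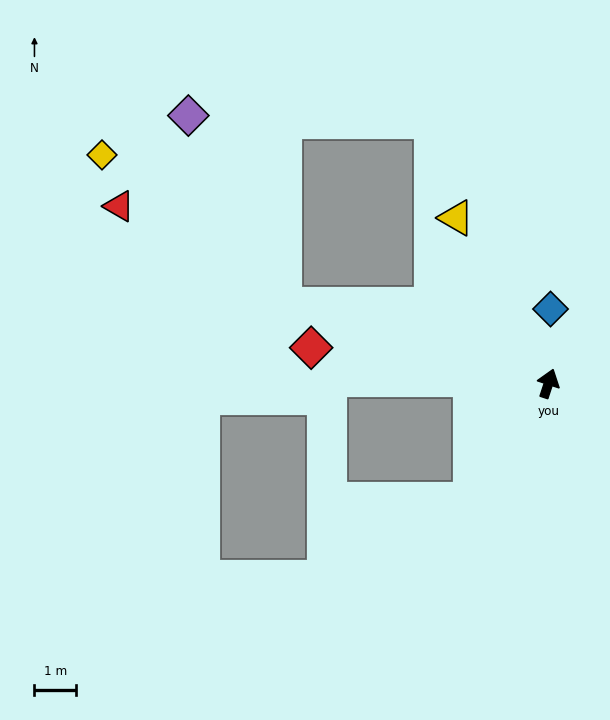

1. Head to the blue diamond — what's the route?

turn left 17°, forward 1.8 m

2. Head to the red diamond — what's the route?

turn left 100°, forward 5.8 m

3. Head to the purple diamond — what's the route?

blocked — turn left 92°, forward 6.6 m, then turn right 47°, forward 5.1 m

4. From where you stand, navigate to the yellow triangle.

turn left 47°, forward 4.6 m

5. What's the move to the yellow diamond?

blocked — turn left 92°, forward 6.6 m, then turn right 23°, forward 5.7 m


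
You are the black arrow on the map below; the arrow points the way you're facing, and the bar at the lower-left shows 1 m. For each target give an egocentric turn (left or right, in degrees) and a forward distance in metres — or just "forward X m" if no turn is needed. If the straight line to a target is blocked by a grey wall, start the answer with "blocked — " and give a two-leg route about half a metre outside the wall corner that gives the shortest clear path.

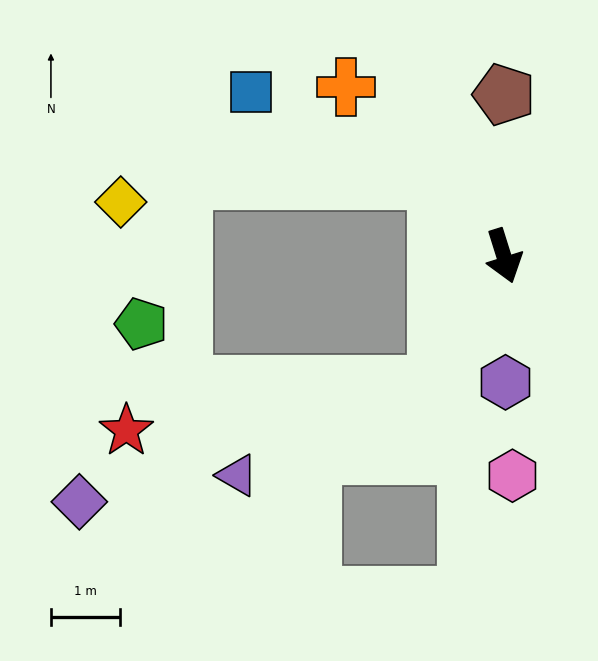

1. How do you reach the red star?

blocked — turn right 45°, forward 2.1 m, then turn right 54°, forward 4.6 m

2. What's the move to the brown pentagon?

turn left 163°, forward 2.3 m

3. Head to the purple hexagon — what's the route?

turn right 17°, forward 1.8 m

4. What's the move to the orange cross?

turn right 154°, forward 3.4 m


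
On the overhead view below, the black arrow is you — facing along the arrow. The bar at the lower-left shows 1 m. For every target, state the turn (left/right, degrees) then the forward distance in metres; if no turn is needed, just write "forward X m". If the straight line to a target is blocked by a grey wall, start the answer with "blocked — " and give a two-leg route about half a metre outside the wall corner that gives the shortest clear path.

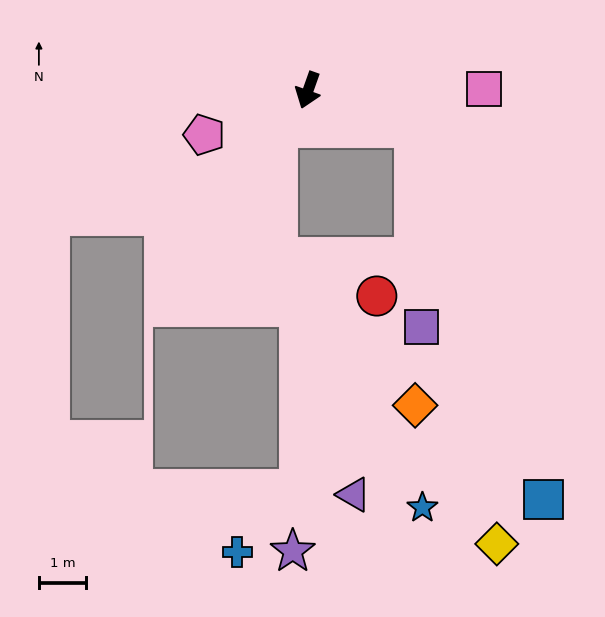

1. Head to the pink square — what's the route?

turn left 110°, forward 3.7 m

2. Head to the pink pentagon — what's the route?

turn right 47°, forward 2.4 m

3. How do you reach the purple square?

blocked — turn left 90°, forward 2.4 m, then turn right 68°, forward 4.2 m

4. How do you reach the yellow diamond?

blocked — turn left 90°, forward 2.4 m, then turn right 59°, forward 9.0 m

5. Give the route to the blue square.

blocked — turn left 90°, forward 2.4 m, then turn right 51°, forward 8.4 m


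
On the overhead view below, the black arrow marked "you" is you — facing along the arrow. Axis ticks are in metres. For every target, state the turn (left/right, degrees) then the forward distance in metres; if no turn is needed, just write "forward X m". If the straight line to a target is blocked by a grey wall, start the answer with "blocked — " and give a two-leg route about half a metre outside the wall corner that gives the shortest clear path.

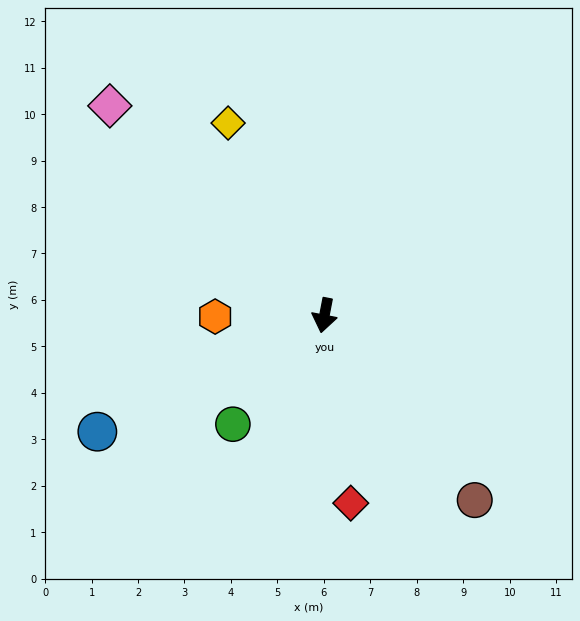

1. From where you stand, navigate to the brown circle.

turn left 50°, forward 5.1 m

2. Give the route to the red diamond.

turn left 19°, forward 4.1 m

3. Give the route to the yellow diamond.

turn right 142°, forward 4.6 m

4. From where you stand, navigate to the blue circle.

turn right 52°, forward 5.5 m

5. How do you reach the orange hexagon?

turn right 78°, forward 2.4 m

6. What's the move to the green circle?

turn right 29°, forward 3.1 m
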